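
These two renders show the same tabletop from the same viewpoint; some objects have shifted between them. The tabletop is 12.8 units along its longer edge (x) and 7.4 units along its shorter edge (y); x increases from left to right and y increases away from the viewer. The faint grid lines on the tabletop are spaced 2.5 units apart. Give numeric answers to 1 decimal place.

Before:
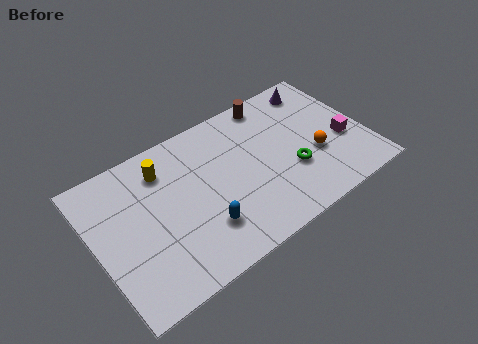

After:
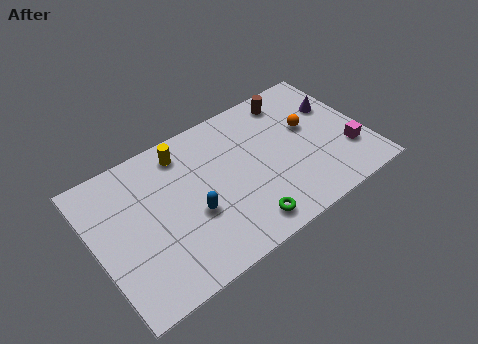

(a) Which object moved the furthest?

the green torus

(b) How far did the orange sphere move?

1.6

The orange sphere was near (10.3, 2.8) before and (10.3, 4.4) after, so it travelled √(0.0² + 1.6²) ≈ 1.6 units.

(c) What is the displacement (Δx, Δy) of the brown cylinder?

(0.9, -0.3)

From the two frames, the brown cylinder sits at roughly (8.9, 6.6) before and (9.8, 6.3) after.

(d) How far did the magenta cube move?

0.7

From (11.7, 2.9) to (11.8, 2.2), the magenta cube covered √(0.1² + 0.7²) ≈ 0.7 units.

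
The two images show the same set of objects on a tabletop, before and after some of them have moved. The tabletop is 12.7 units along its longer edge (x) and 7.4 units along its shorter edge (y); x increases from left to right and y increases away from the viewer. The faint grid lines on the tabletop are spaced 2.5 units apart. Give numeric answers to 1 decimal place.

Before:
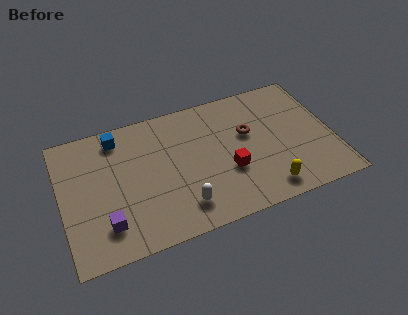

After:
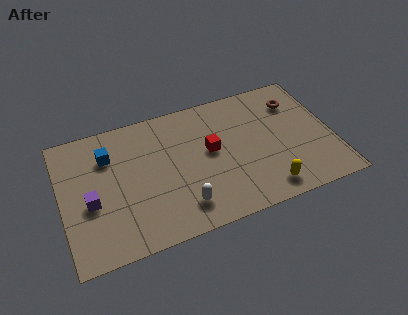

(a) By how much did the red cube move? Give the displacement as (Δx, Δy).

(-0.7, 1.4)

The red cube started near (7.7, 2.7) and ended near (7.0, 4.1).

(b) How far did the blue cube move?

1.0

The blue cube was near (2.8, 6.3) before and (2.3, 5.4) after, so it travelled √(0.5² + 0.9²) ≈ 1.0 units.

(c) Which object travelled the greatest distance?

the brown torus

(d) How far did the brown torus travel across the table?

2.6

The brown torus moved from about (8.8, 4.5) to (11.2, 5.6), a distance of √(2.4² + 1.1²) ≈ 2.6.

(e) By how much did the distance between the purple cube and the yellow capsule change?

+0.8

They were about 7.4 units apart before and 8.2 after — 0.8 units further apart.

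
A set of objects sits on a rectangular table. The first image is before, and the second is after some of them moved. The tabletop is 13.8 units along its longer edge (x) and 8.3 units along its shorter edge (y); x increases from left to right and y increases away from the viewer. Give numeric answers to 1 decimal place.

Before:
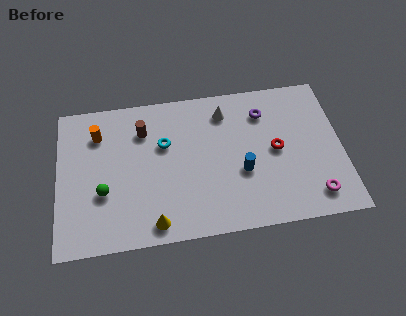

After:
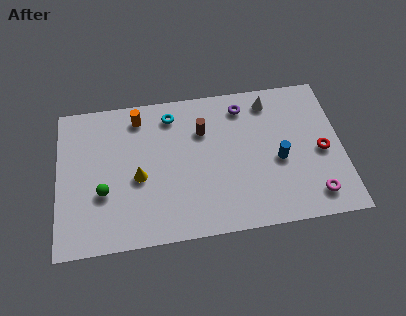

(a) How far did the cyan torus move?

1.6

The cyan torus was near (5.2, 5.3) before and (5.6, 6.9) after, so it travelled √(0.4² + 1.6²) ≈ 1.6 units.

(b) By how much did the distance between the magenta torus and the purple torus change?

+0.9

The distance was about 5.5 in the first image and 6.4 in the second, so they moved 0.9 units further apart.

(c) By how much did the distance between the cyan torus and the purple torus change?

-1.5

The distance was about 5.0 in the first image and 3.5 in the second, so they moved 1.5 units closer together.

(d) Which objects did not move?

the green sphere and the magenta torus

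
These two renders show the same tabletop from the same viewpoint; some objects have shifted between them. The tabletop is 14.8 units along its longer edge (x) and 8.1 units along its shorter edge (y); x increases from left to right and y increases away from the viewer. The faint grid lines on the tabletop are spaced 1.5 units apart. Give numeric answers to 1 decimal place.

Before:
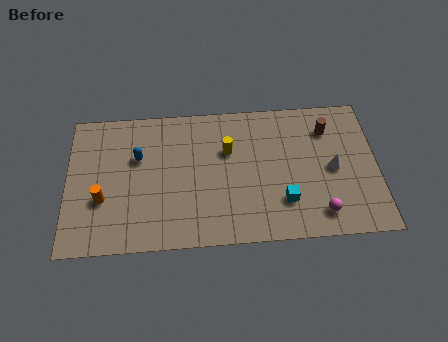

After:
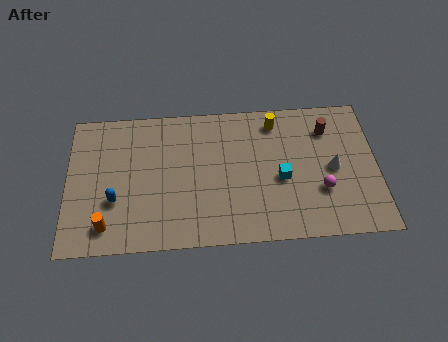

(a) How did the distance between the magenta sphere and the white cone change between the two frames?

-1.3

They were about 2.6 units apart before and 1.3 after — 1.3 units closer together.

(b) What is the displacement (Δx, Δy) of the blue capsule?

(-1.1, -2.4)

The blue capsule was at about (3.4, 5.2) and moved to about (2.3, 2.8).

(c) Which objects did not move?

the white cone and the brown cylinder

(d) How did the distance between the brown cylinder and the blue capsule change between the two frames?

+1.6

Before: roughly 9.2 units apart; after: 10.8. That's 1.6 units further apart.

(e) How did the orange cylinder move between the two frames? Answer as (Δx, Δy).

(0.2, -1.5)

The orange cylinder was at about (1.7, 2.9) and moved to about (1.9, 1.4).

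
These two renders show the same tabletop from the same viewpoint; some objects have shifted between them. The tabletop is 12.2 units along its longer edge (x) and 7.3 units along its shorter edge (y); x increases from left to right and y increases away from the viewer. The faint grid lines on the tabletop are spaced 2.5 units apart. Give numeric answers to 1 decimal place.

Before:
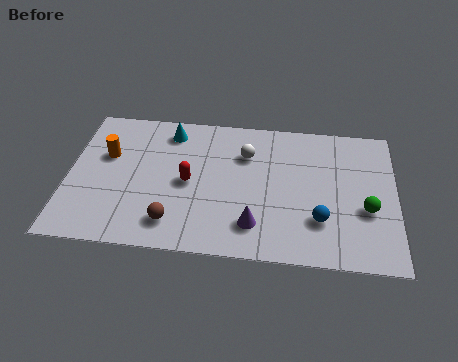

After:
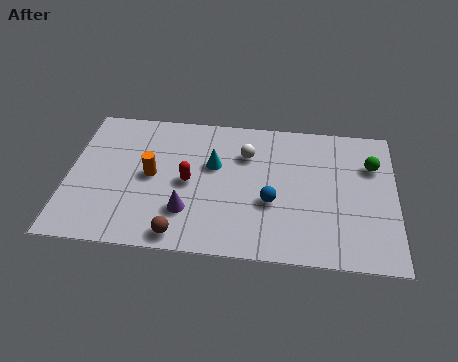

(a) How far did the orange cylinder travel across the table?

1.9

From (1.4, 4.6) to (3.1, 3.7), the orange cylinder covered √(1.7² + 0.9²) ≈ 1.9 units.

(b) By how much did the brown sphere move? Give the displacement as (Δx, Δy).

(0.3, -0.6)

The brown sphere started near (4.0, 1.4) and ended near (4.3, 0.8).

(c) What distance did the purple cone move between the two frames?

2.5

The purple cone moved from about (7.0, 1.6) to (4.5, 2.0), a distance of √(2.5² + 0.4²) ≈ 2.5.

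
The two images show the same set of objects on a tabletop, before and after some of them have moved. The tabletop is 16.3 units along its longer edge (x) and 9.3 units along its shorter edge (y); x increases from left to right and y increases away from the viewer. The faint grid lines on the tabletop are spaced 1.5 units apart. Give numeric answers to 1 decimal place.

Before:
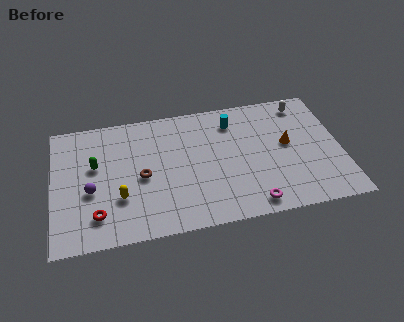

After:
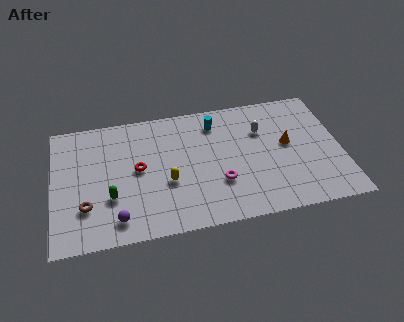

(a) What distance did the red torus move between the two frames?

3.8

The red torus was near (2.4, 2.0) before and (4.8, 4.9) after, so it travelled √(2.4² + 2.9²) ≈ 3.8 units.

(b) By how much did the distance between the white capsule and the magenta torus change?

-3.4

The distance was about 7.7 in the first image and 4.3 in the second, so they moved 3.4 units closer together.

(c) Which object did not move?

the orange cone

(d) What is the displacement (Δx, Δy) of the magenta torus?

(-1.7, 1.9)

From the two frames, the magenta torus sits at roughly (11.0, 1.1) before and (9.3, 3.0) after.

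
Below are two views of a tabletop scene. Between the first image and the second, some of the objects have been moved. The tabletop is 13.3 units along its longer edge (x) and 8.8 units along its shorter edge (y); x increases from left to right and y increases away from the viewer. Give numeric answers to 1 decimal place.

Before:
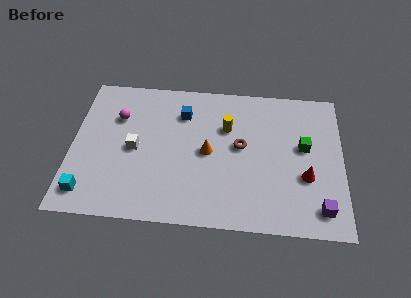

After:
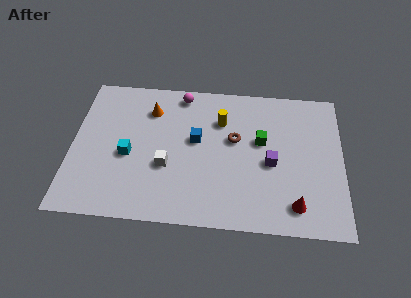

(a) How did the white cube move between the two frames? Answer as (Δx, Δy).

(1.6, -0.9)

From the two frames, the white cube sits at roughly (3.1, 4.2) before and (4.7, 3.3) after.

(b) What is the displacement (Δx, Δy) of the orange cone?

(-2.9, 2.4)

The orange cone started near (6.7, 4.3) and ended near (3.8, 6.7).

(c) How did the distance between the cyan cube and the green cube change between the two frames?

-4.5

Before: roughly 11.1 units apart; after: 6.6. That's 4.5 units closer together.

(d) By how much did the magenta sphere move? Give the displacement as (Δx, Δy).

(3.1, 1.7)

The magenta sphere started near (2.2, 6.1) and ended near (5.3, 7.8).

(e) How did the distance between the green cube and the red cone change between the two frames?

+2.3

They were about 1.8 units apart before and 4.1 after — 2.3 units further apart.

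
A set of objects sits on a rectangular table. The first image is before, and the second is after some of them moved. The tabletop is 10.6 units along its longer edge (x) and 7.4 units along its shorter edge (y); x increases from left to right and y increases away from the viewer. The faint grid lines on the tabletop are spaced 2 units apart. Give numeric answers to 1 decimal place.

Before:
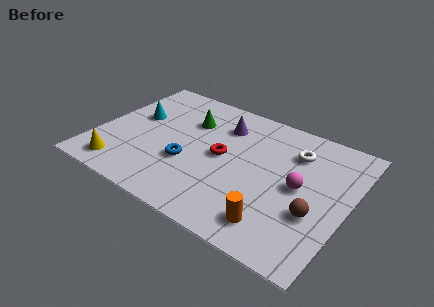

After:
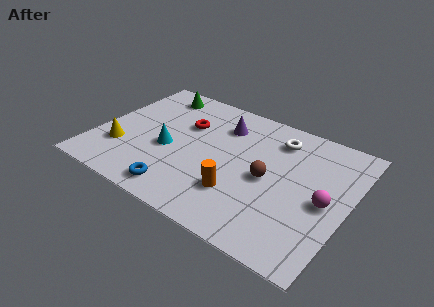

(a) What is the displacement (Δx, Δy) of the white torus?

(-0.8, 0.4)

The white torus started near (8.1, 5.5) and ended near (7.3, 5.9).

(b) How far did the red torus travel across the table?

2.1

The red torus was near (5.3, 3.8) before and (3.5, 4.9) after, so it travelled √(1.8² + 1.1²) ≈ 2.1 units.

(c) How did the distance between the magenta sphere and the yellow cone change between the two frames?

+0.9

Before: roughly 7.7 units apart; after: 8.6. That's 0.9 units further apart.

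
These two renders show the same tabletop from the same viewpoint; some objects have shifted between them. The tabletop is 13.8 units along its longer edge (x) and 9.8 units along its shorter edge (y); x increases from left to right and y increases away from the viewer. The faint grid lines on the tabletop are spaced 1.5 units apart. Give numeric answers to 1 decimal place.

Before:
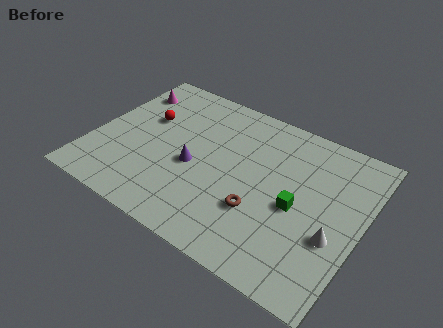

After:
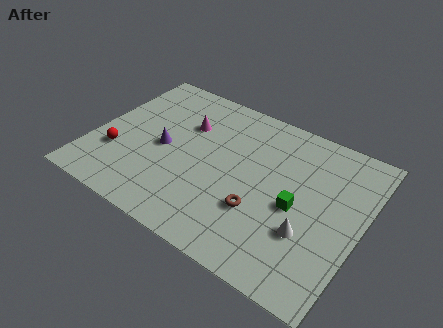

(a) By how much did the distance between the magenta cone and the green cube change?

-3.4

The distance was about 10.0 in the first image and 6.6 in the second, so they moved 3.4 units closer together.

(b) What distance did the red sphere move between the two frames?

3.2

The red sphere was near (2.4, 6.1) before and (1.4, 3.1) after, so it travelled √(1.0² + 3.0²) ≈ 3.2 units.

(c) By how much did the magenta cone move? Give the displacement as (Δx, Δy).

(3.3, -0.9)

The magenta cone started near (1.1, 7.6) and ended near (4.4, 6.7).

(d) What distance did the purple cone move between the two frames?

1.7

The purple cone moved from about (5.3, 4.2) to (3.6, 4.6), a distance of √(1.7² + 0.4²) ≈ 1.7.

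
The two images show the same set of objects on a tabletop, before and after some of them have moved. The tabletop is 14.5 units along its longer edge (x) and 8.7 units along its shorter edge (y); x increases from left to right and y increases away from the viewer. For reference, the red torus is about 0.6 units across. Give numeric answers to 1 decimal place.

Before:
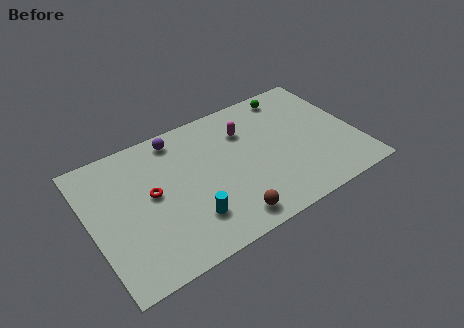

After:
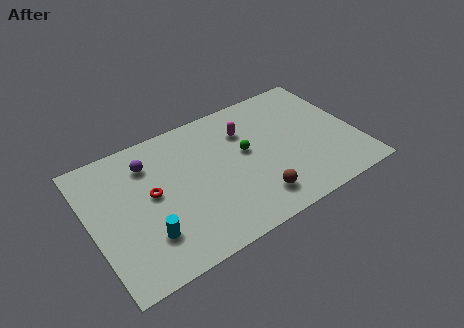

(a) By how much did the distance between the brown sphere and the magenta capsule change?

-0.8

They were about 5.4 units apart before and 4.6 after — 0.8 units closer together.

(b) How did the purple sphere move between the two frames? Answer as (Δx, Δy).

(-1.7, -0.9)

The purple sphere was at about (5.1, 7.6) and moved to about (3.4, 6.7).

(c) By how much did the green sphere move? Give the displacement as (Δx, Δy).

(-3.0, -2.7)

The green sphere was at about (11.5, 7.6) and moved to about (8.5, 4.9).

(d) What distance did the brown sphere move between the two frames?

1.7

The brown sphere was near (6.9, 1.2) before and (8.5, 1.7) after, so it travelled √(1.6² + 0.5²) ≈ 1.7 units.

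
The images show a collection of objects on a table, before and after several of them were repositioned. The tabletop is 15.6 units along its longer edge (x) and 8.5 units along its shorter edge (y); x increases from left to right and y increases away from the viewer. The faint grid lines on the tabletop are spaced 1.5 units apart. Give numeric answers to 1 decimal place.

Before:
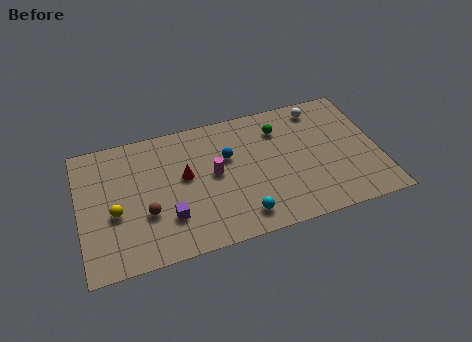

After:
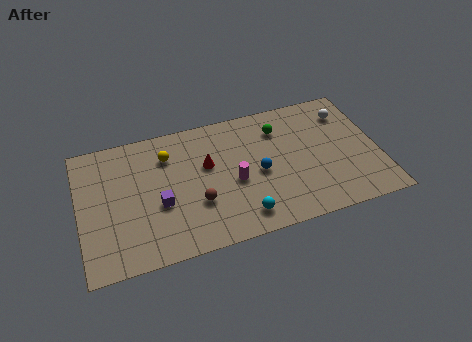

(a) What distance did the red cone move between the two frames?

1.3

From (5.5, 4.8) to (6.7, 5.2), the red cone covered √(1.2² + 0.4²) ≈ 1.3 units.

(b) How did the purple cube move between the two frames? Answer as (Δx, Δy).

(-0.4, 1.0)

The purple cube was at about (4.5, 2.4) and moved to about (4.1, 3.4).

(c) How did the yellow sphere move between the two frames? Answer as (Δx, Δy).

(2.9, 2.9)

The yellow sphere was at about (1.8, 3.5) and moved to about (4.7, 6.4).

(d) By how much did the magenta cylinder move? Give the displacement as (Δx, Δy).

(1.0, -0.8)

The magenta cylinder was at about (7.0, 4.5) and moved to about (8.0, 3.7).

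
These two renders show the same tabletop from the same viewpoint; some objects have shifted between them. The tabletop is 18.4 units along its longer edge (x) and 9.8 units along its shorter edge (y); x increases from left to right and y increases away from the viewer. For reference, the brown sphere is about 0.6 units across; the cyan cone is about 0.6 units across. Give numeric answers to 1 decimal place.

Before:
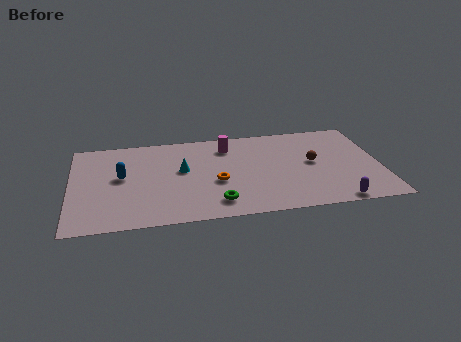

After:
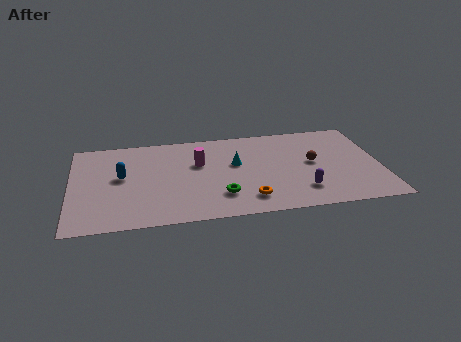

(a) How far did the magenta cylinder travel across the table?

2.4

The magenta cylinder moved from about (9.4, 7.8) to (7.6, 6.2), a distance of √(1.8² + 1.6²) ≈ 2.4.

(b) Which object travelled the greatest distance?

the cyan cone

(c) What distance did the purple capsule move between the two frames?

2.4

The purple capsule moved from about (15.5, 0.8) to (13.6, 2.3), a distance of √(1.9² + 1.5²) ≈ 2.4.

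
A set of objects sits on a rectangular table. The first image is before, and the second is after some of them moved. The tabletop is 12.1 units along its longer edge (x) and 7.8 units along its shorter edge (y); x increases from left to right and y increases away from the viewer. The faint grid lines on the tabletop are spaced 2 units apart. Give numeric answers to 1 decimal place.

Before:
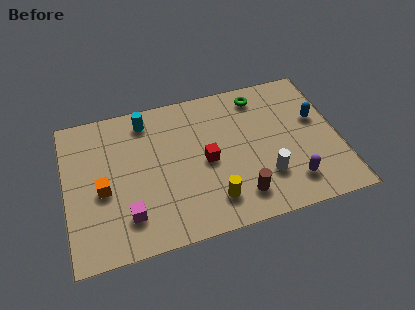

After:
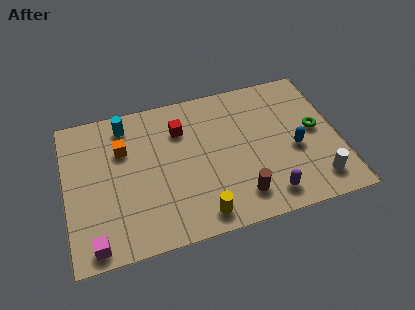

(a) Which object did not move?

the brown cylinder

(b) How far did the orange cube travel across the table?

2.1

From (1.6, 3.4) to (2.6, 5.3), the orange cube covered √(1.0² + 1.9²) ≈ 2.1 units.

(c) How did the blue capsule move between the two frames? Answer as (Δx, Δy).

(-1.1, -1.4)

From the two frames, the blue capsule sits at roughly (11.2, 4.7) before and (10.1, 3.3) after.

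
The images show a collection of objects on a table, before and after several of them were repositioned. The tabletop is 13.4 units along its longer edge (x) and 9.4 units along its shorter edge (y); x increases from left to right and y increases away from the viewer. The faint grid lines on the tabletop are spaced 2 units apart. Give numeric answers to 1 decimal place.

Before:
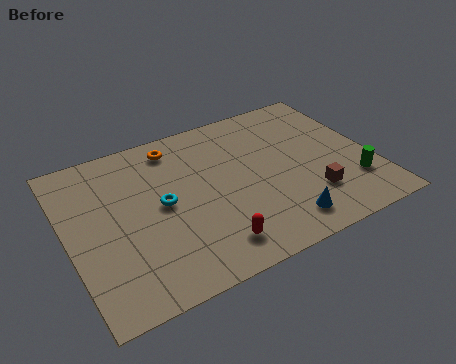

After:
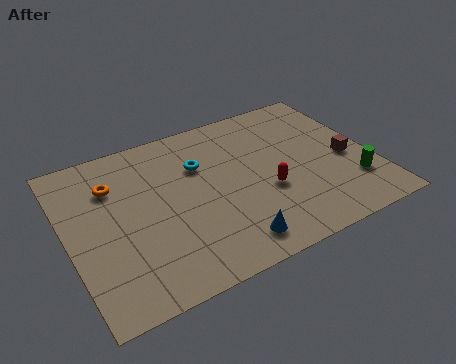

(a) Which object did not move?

the green cylinder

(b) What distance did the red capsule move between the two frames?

3.4

The red capsule was near (5.8, 1.6) before and (8.6, 3.6) after, so it travelled √(2.8² + 2.0²) ≈ 3.4 units.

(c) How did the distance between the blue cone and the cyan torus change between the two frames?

-0.8

They were about 5.8 units apart before and 5.0 after — 0.8 units closer together.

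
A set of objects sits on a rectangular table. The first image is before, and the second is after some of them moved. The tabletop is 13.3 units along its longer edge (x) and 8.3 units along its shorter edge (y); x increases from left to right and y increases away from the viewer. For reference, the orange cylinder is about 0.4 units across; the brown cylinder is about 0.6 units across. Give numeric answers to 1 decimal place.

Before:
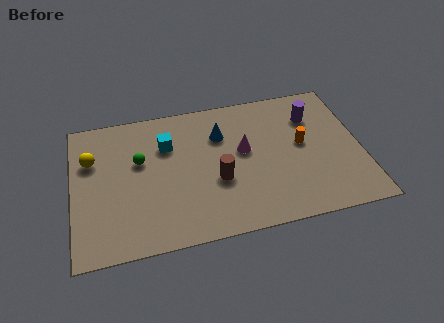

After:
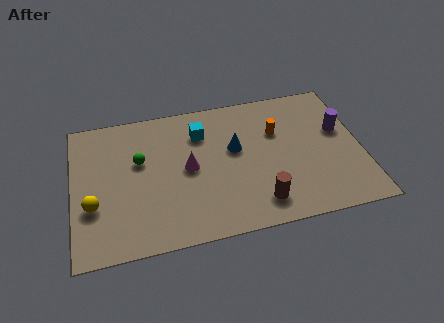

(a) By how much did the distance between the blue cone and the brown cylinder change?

+0.8

The distance was about 2.7 in the first image and 3.5 in the second, so they moved 0.8 units further apart.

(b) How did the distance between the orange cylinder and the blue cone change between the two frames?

-1.9

They were about 4.0 units apart before and 2.1 after — 1.9 units closer together.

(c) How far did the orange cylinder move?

1.5

The orange cylinder was near (10.6, 4.5) before and (9.5, 5.5) after, so it travelled √(1.1² + 1.0²) ≈ 1.5 units.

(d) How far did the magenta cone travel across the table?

2.6

The magenta cone was near (7.9, 4.7) before and (5.3, 4.2) after, so it travelled √(2.6² + 0.5²) ≈ 2.6 units.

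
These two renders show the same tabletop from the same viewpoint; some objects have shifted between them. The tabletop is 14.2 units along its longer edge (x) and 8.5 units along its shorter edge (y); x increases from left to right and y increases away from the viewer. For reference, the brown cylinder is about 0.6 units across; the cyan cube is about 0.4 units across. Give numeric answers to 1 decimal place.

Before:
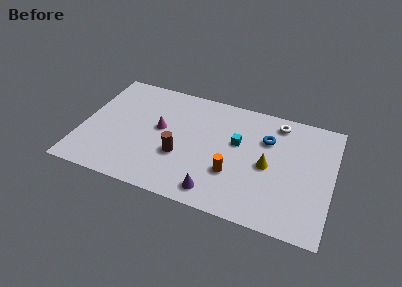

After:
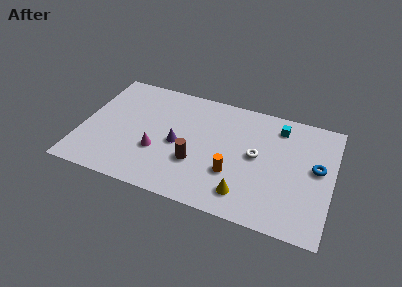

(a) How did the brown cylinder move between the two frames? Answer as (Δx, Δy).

(0.9, -0.2)

The brown cylinder was at about (5.7, 3.1) and moved to about (6.6, 2.9).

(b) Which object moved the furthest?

the purple cone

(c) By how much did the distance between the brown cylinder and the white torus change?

-3.0

Before: roughly 6.7 units apart; after: 3.7. That's 3.0 units closer together.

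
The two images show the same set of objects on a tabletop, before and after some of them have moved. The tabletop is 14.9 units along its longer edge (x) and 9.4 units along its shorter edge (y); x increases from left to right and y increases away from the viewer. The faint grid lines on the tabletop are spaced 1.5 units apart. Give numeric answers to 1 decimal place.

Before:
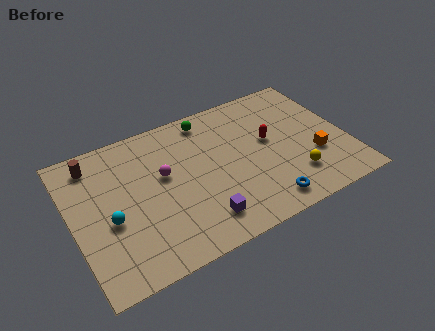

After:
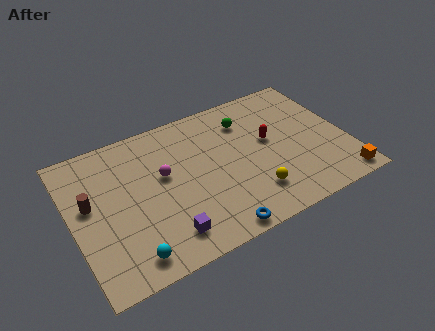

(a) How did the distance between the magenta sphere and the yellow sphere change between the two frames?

-1.9

They were about 7.4 units apart before and 5.5 after — 1.9 units closer together.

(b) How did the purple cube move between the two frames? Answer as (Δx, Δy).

(-1.9, -0.1)

The purple cube started near (6.5, 1.8) and ended near (4.6, 1.7).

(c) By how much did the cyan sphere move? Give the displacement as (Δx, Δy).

(0.7, -2.6)

The cyan sphere was at about (1.9, 3.9) and moved to about (2.6, 1.3).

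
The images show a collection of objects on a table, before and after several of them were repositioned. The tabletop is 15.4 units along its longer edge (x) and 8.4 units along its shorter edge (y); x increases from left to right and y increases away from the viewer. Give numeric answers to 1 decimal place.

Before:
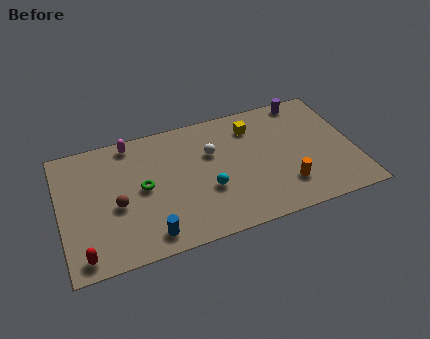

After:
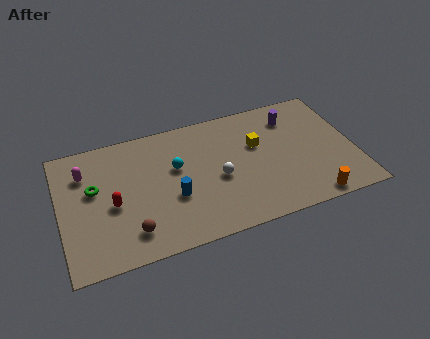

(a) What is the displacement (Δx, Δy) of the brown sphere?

(0.6, -1.9)

The brown sphere started near (2.9, 3.6) and ended near (3.5, 1.7).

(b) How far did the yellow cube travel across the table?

1.3

The yellow cube was near (10.3, 6.6) before and (10.4, 5.3) after, so it travelled √(0.1² + 1.3²) ≈ 1.3 units.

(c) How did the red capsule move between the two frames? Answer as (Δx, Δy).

(1.7, 2.7)

From the two frames, the red capsule sits at roughly (1.0, 1.0) before and (2.7, 3.7) after.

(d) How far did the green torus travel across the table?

2.6

The green torus moved from about (4.3, 4.3) to (1.8, 5.0), a distance of √(2.5² + 0.7²) ≈ 2.6.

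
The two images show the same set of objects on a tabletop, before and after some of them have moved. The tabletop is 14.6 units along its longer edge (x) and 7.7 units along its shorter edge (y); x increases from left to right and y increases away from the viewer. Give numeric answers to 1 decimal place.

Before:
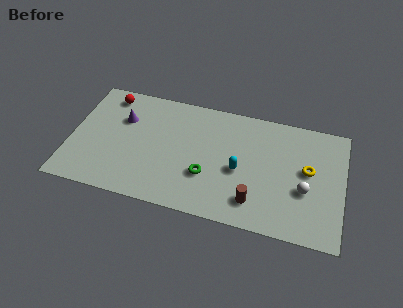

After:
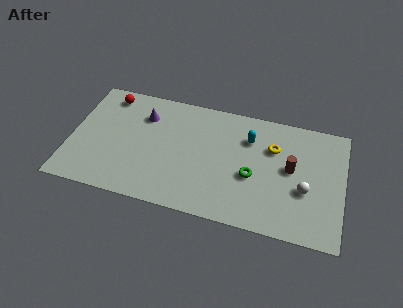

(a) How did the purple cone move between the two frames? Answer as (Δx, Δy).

(1.1, 0.5)

From the two frames, the purple cone sits at roughly (2.7, 5.2) before and (3.8, 5.7) after.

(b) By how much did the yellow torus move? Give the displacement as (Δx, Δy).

(-1.9, 1.0)

The yellow torus was at about (12.7, 4.3) and moved to about (10.8, 5.3).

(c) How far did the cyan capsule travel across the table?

2.2

From (9.1, 3.4) to (9.5, 5.6), the cyan capsule covered √(0.4² + 2.2²) ≈ 2.2 units.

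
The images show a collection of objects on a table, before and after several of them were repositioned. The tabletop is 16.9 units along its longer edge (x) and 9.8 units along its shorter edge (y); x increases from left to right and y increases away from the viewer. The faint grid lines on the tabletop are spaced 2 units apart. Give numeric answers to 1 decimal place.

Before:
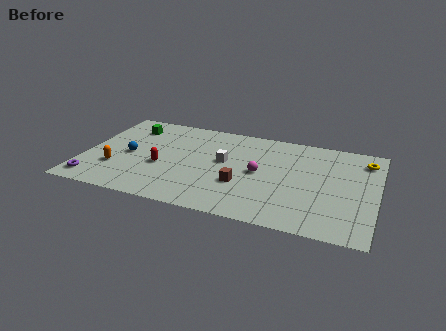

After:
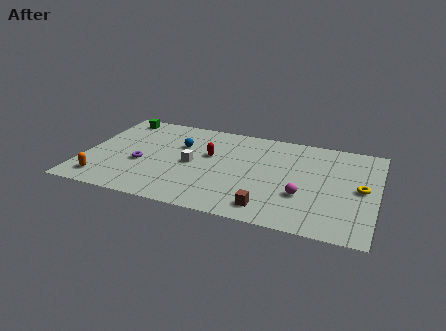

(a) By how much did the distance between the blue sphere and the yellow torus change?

-3.2

They were about 13.9 units apart before and 10.7 after — 3.2 units closer together.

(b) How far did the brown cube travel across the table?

2.5

From (9.3, 3.4) to (11.0, 1.5), the brown cube covered √(1.7² + 1.9²) ≈ 2.5 units.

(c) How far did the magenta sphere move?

3.1

The magenta sphere moved from about (10.2, 4.9) to (12.8, 3.3), a distance of √(2.6² + 1.6²) ≈ 3.1.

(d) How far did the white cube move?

2.0

The white cube was near (8.1, 5.5) before and (6.3, 4.7) after, so it travelled √(1.8² + 0.8²) ≈ 2.0 units.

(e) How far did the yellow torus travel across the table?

3.0

The yellow torus was near (16.1, 7.9) before and (16.0, 4.9) after, so it travelled √(0.1² + 3.0²) ≈ 3.0 units.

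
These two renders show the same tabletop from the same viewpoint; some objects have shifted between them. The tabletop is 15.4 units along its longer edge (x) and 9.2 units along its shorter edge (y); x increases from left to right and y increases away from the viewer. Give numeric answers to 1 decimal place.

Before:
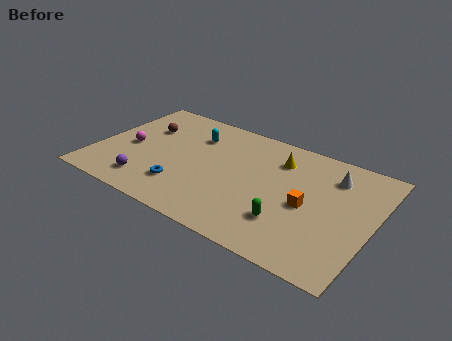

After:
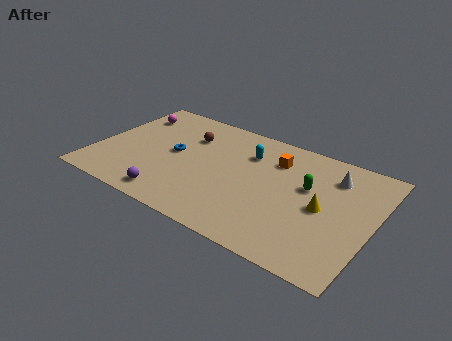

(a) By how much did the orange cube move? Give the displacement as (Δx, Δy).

(-2.2, 2.7)

The orange cube was at about (11.9, 4.2) and moved to about (9.7, 6.9).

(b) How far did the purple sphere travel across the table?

1.6

From (3.3, 1.7) to (4.8, 1.2), the purple sphere covered √(1.5² + 0.5²) ≈ 1.6 units.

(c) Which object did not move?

the white cone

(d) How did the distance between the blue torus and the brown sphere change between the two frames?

-3.0

The distance was about 4.9 in the first image and 1.9 in the second, so they moved 3.0 units closer together.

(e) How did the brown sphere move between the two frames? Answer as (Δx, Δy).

(2.5, 0.4)

The brown sphere was at about (2.3, 6.2) and moved to about (4.8, 6.6).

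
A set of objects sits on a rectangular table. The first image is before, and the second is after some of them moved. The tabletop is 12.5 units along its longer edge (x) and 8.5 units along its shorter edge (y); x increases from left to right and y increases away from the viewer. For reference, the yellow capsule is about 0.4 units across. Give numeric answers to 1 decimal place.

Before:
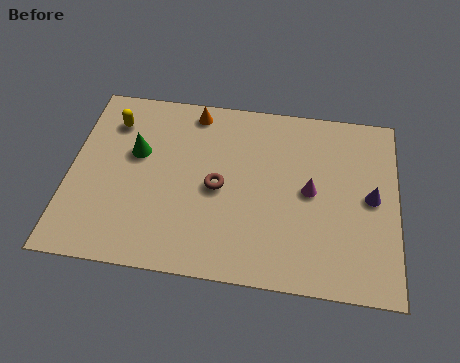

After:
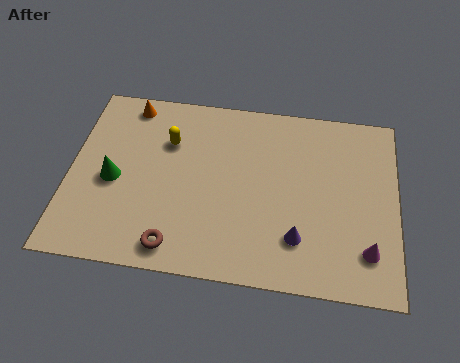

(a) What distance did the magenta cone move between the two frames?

3.3

The magenta cone was near (9.2, 4.3) before and (11.4, 1.9) after, so it travelled √(2.2² + 2.4²) ≈ 3.3 units.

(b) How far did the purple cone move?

3.5

The purple cone moved from about (11.5, 4.3) to (8.8, 2.1), a distance of √(2.7² + 2.2²) ≈ 3.5.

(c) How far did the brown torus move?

3.3

The brown torus was near (5.7, 4.0) before and (4.2, 1.1) after, so it travelled √(1.5² + 2.9²) ≈ 3.3 units.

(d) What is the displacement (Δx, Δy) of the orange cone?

(-2.5, 0.0)

From the two frames, the orange cone sits at roughly (4.6, 7.5) before and (2.1, 7.5) after.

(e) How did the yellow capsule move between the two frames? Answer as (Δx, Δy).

(2.2, -0.7)

The yellow capsule started near (1.5, 6.6) and ended near (3.7, 5.9).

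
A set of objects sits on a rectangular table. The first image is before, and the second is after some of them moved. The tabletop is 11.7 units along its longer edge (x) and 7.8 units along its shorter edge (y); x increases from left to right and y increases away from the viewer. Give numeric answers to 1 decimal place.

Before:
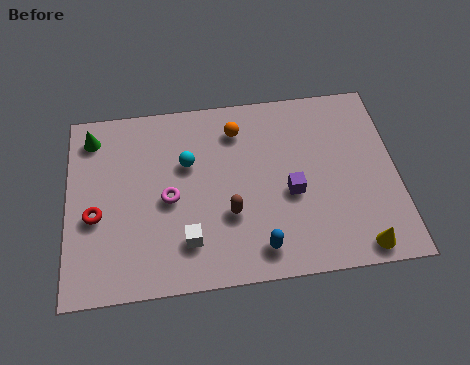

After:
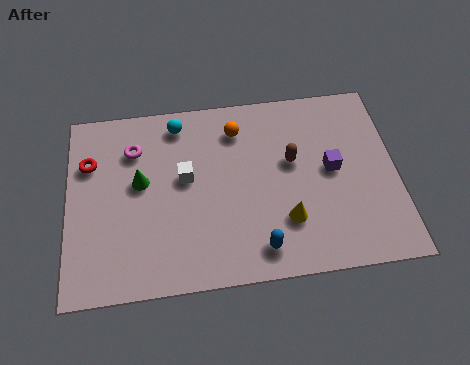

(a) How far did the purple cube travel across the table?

1.7

The purple cube moved from about (7.9, 3.3) to (9.4, 4.1), a distance of √(1.5² + 0.8²) ≈ 1.7.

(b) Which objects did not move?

the blue capsule and the orange sphere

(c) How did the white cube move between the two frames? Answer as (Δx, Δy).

(0.0, 2.6)

The white cube started near (4.2, 1.8) and ended near (4.2, 4.4).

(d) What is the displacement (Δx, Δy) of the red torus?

(-0.2, 2.2)

The red torus was at about (1.0, 3.2) and moved to about (0.8, 5.4).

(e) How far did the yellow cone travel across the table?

2.9

From (10.2, 0.8) to (7.7, 2.2), the yellow cone covered √(2.5² + 1.4²) ≈ 2.9 units.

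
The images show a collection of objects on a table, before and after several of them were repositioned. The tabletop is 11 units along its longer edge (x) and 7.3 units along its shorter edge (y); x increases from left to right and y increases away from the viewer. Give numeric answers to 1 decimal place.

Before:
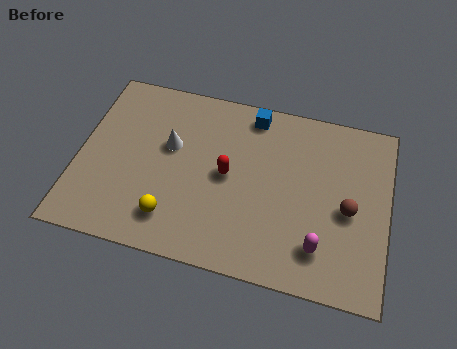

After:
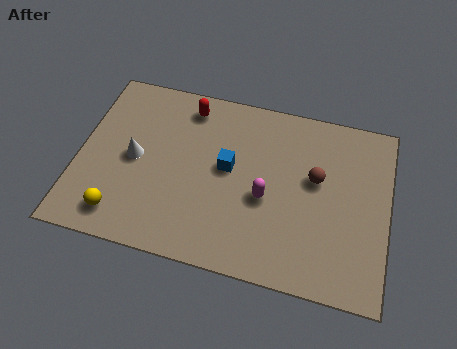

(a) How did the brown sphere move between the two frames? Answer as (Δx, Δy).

(-1.2, 1.0)

The brown sphere was at about (9.6, 3.3) and moved to about (8.4, 4.3).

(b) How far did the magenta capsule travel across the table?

2.5

The magenta capsule was near (8.7, 1.6) before and (6.7, 3.1) after, so it travelled √(2.0² + 1.5²) ≈ 2.5 units.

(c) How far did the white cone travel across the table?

1.4

From (3.2, 4.4) to (2.0, 3.6), the white cone covered √(1.2² + 0.8²) ≈ 1.4 units.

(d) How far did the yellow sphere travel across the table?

1.8

The yellow sphere moved from about (3.5, 1.5) to (1.7, 1.2), a distance of √(1.8² + 0.3²) ≈ 1.8.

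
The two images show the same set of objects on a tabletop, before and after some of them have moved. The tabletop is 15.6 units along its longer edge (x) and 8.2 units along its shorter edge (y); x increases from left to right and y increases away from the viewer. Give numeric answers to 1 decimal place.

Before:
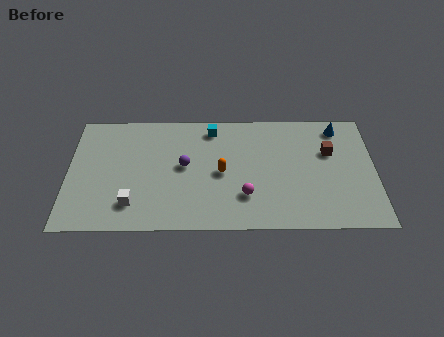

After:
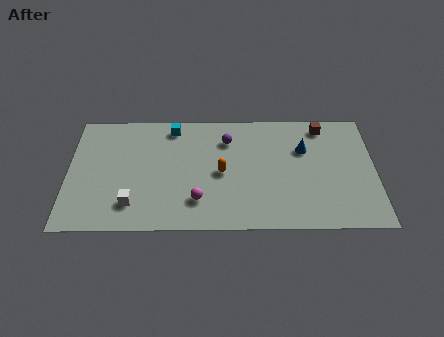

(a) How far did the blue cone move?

2.3

From (13.8, 7.0) to (12.0, 5.5), the blue cone covered √(1.8² + 1.5²) ≈ 2.3 units.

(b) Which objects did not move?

the orange capsule and the white cube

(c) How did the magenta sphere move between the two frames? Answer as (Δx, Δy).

(-2.4, -0.3)

From the two frames, the magenta sphere sits at roughly (9.0, 2.3) before and (6.6, 2.0) after.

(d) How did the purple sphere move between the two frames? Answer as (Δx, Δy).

(2.2, 1.8)

The purple sphere started near (5.9, 4.4) and ended near (8.1, 6.2).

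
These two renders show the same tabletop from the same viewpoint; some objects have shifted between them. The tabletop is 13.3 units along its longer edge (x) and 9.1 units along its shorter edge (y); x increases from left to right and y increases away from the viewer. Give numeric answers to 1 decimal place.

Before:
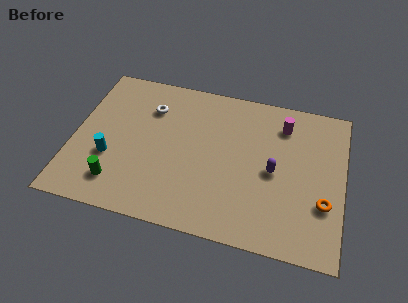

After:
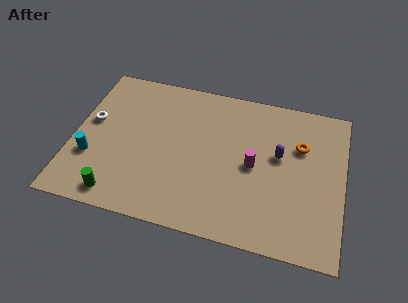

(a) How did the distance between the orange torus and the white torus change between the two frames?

+0.8

The distance was about 9.5 in the first image and 10.3 in the second, so they moved 0.8 units further apart.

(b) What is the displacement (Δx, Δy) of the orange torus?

(-1.3, 3.1)

From the two frames, the orange torus sits at roughly (12.4, 3.0) before and (11.1, 6.1) after.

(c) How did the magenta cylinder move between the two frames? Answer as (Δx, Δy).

(-1.3, -2.8)

From the two frames, the magenta cylinder sits at roughly (10.2, 7.2) before and (8.9, 4.4) after.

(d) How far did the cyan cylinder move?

0.9

From (1.9, 3.2) to (1.0, 3.0), the cyan cylinder covered √(0.9² + 0.2²) ≈ 0.9 units.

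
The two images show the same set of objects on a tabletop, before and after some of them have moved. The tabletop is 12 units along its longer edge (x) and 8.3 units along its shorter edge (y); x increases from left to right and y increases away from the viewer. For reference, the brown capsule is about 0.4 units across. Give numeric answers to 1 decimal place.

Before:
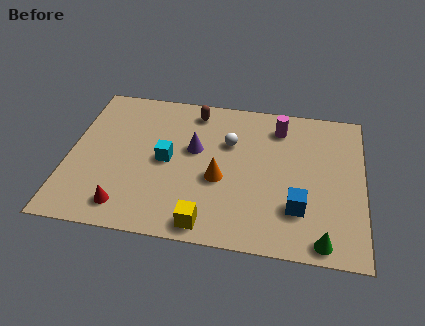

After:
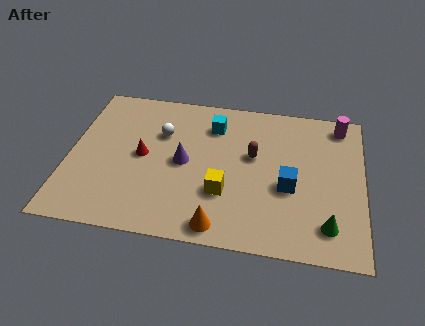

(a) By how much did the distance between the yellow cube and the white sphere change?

-0.7

The distance was about 4.7 in the first image and 4.0 in the second, so they moved 0.7 units closer together.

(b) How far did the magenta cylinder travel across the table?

2.5

The magenta cylinder was near (8.5, 6.7) before and (11.0, 7.2) after, so it travelled √(2.5² + 0.5²) ≈ 2.5 units.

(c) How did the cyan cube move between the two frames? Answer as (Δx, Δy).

(1.8, 2.3)

The cyan cube started near (4.0, 4.1) and ended near (5.8, 6.4).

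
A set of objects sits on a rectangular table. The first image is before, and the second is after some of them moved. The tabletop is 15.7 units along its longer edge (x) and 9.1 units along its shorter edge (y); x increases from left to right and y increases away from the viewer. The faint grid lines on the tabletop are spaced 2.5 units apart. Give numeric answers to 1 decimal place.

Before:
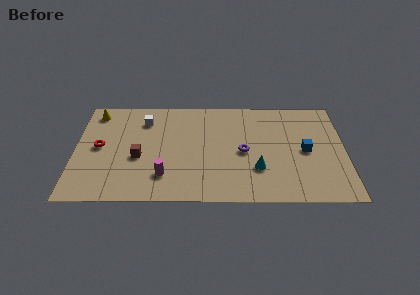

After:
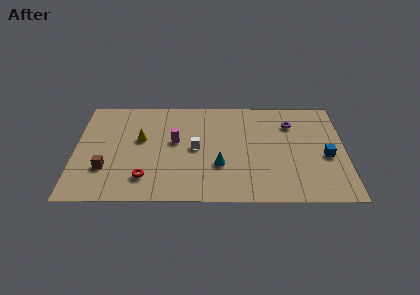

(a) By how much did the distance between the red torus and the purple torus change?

+1.4

The distance was about 8.4 in the first image and 9.8 in the second, so they moved 1.4 units further apart.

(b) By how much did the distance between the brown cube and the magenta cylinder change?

+2.5

Before: roughly 2.2 units apart; after: 4.7. That's 2.5 units further apart.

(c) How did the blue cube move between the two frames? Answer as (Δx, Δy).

(1.2, -0.5)

The blue cube was at about (13.4, 4.4) and moved to about (14.6, 3.9).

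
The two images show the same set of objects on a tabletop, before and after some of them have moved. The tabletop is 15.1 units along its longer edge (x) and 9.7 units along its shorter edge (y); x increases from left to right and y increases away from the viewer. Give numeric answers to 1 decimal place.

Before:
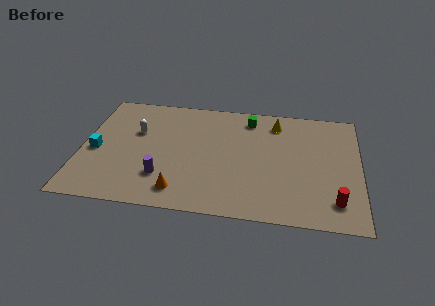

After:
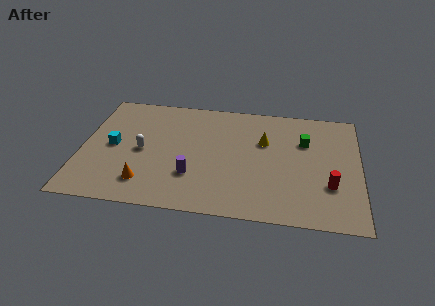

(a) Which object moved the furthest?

the green cube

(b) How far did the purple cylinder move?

1.6

The purple cylinder was near (4.5, 2.6) before and (6.1, 2.9) after, so it travelled √(1.6² + 0.3²) ≈ 1.6 units.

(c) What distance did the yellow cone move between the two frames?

1.8

From (10.5, 8.0) to (9.9, 6.3), the yellow cone covered √(0.6² + 1.7²) ≈ 1.8 units.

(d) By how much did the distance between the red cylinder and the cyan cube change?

-1.3

The distance was about 13.2 in the first image and 11.9 in the second, so they moved 1.3 units closer together.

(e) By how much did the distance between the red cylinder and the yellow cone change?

-2.1

Before: roughly 6.9 units apart; after: 4.8. That's 2.1 units closer together.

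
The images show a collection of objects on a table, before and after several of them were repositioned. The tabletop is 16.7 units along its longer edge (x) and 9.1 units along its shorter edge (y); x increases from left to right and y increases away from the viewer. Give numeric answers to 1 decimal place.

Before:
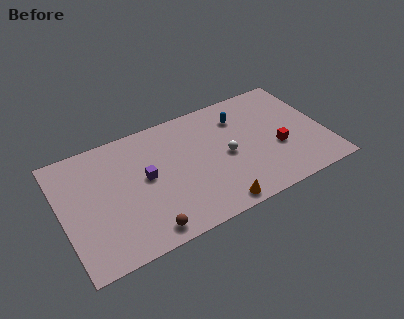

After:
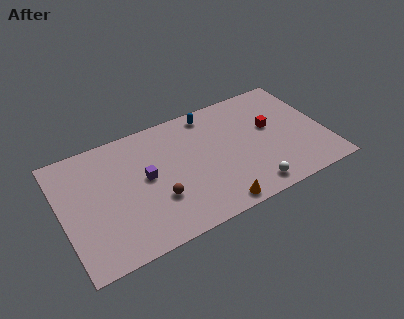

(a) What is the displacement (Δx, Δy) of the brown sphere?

(1.0, 1.9)

The brown sphere started near (4.8, 1.1) and ended near (5.8, 3.0).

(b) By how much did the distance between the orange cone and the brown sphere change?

-0.4

They were about 4.4 units apart before and 4.0 after — 0.4 units closer together.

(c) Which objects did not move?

the orange cone and the purple cube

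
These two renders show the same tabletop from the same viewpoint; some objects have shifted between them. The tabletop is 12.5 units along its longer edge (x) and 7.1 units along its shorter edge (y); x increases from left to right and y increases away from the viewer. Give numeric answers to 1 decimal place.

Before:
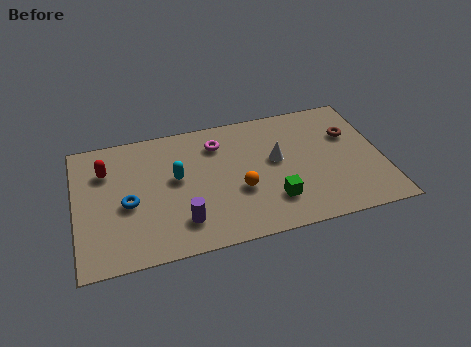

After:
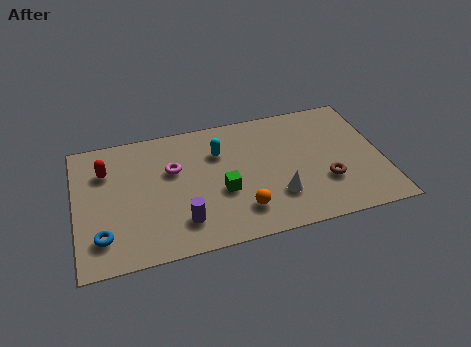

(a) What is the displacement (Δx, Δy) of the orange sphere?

(0.0, -1.1)

From the two frames, the orange sphere sits at roughly (6.6, 2.7) before and (6.6, 1.6) after.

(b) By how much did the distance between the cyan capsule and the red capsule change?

+1.6

They were about 3.0 units apart before and 4.6 after — 1.6 units further apart.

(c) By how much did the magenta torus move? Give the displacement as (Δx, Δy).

(-1.9, -1.0)

The magenta torus was at about (5.9, 5.5) and moved to about (4.0, 4.5).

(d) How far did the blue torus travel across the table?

1.9

The blue torus moved from about (2.1, 3.1) to (1.0, 1.6), a distance of √(1.1² + 1.5²) ≈ 1.9.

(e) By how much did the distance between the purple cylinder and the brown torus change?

-1.8

The distance was about 7.7 in the first image and 5.9 in the second, so they moved 1.8 units closer together.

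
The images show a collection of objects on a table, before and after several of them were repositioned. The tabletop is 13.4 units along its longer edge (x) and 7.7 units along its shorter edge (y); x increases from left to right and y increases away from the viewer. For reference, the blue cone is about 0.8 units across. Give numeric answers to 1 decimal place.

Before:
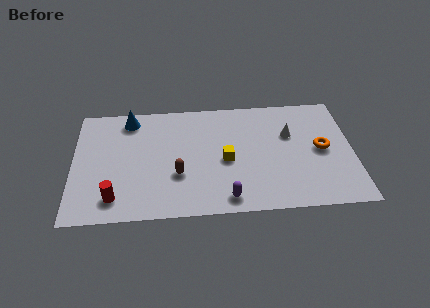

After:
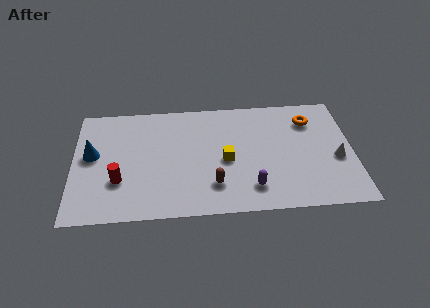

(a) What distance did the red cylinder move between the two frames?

1.1

The red cylinder was near (2.0, 1.4) before and (2.2, 2.5) after, so it travelled √(0.2² + 1.1²) ≈ 1.1 units.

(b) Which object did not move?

the yellow cube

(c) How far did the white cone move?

2.8

The white cone moved from about (10.4, 5.0) to (12.6, 3.2), a distance of √(2.2² + 1.8²) ≈ 2.8.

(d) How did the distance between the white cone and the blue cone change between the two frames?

+3.9

They were about 7.9 units apart before and 11.8 after — 3.9 units further apart.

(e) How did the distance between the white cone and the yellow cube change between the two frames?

+1.9

They were about 3.4 units apart before and 5.3 after — 1.9 units further apart.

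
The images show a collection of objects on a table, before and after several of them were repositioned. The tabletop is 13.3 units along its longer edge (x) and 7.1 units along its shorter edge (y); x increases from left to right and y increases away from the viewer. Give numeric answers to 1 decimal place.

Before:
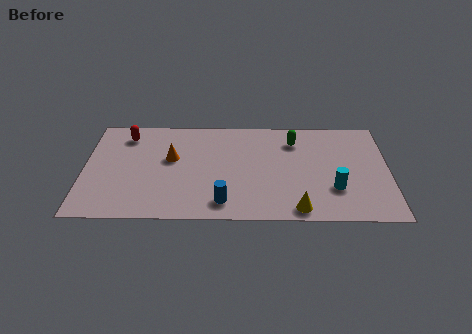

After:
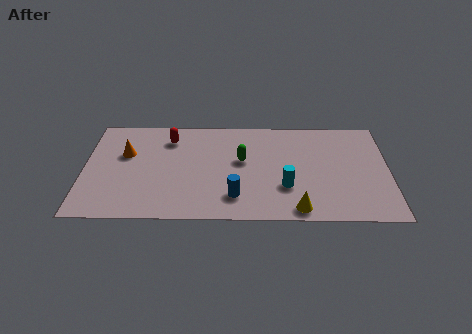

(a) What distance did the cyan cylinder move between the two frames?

2.1

The cyan cylinder moved from about (10.9, 2.2) to (8.8, 2.3), a distance of √(2.1² + 0.1²) ≈ 2.1.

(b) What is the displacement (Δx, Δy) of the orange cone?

(-2.0, 0.3)

From the two frames, the orange cone sits at roughly (3.8, 4.2) before and (1.8, 4.5) after.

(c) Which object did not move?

the yellow cone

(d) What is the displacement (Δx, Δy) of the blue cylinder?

(0.5, 0.4)

From the two frames, the blue cylinder sits at roughly (6.1, 1.2) before and (6.6, 1.6) after.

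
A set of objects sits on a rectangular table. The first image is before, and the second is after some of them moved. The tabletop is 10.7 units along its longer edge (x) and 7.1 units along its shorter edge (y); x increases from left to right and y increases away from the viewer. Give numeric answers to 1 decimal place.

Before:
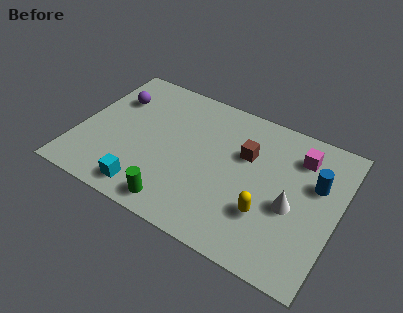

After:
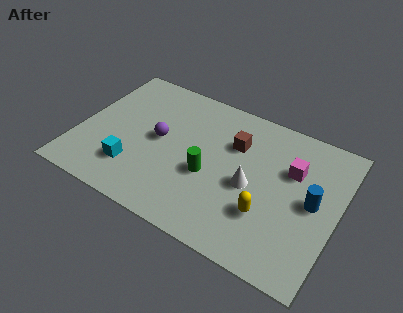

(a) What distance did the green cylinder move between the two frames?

2.2

The green cylinder moved from about (4.5, 0.9) to (5.5, 2.9), a distance of √(1.0² + 2.0²) ≈ 2.2.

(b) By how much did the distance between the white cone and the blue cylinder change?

+0.8

They were about 1.7 units apart before and 2.5 after — 0.8 units further apart.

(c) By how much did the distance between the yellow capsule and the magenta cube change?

-0.8

The distance was about 3.4 in the first image and 2.6 in the second, so they moved 0.8 units closer together.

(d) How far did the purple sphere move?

2.5

From (1.2, 5.0) to (3.3, 3.7), the purple sphere covered √(2.1² + 1.3²) ≈ 2.5 units.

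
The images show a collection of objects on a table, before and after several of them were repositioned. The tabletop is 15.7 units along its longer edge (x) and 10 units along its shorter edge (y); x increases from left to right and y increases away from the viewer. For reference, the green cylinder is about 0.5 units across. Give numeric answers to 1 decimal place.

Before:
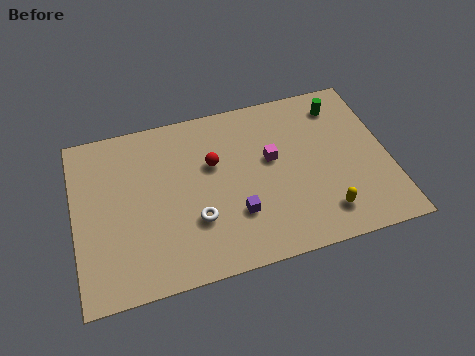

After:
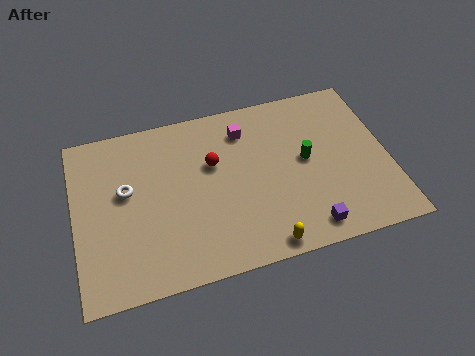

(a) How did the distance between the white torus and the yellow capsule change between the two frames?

+1.7

Before: roughly 6.4 units apart; after: 8.1. That's 1.7 units further apart.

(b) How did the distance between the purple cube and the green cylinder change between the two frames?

-3.7

The distance was about 7.7 in the first image and 4.0 in the second, so they moved 3.7 units closer together.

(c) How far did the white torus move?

4.2

The white torus moved from about (5.9, 3.2) to (2.6, 5.8), a distance of √(3.3² + 2.6²) ≈ 4.2.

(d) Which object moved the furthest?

the white torus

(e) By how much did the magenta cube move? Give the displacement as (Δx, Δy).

(-1.2, 2.1)

The magenta cube was at about (9.9, 5.8) and moved to about (8.7, 7.9).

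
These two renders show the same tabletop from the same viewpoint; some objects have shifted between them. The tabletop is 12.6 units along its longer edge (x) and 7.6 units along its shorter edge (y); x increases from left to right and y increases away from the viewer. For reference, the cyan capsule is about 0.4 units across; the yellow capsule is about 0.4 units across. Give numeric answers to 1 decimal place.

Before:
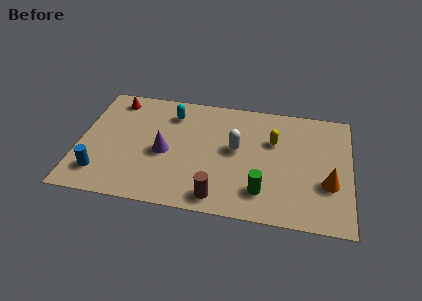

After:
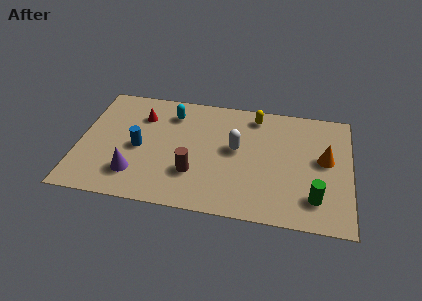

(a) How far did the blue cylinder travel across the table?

2.5

From (1.1, 1.6) to (2.8, 3.5), the blue cylinder covered √(1.7² + 1.9²) ≈ 2.5 units.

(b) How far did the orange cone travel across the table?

1.5

The orange cone was near (11.6, 2.7) before and (11.4, 4.2) after, so it travelled √(0.2² + 1.5²) ≈ 1.5 units.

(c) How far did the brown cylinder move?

1.8

The brown cylinder was near (6.6, 1.0) before and (5.4, 2.3) after, so it travelled √(1.2² + 1.3²) ≈ 1.8 units.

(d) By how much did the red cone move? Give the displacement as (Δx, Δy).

(1.3, -0.9)

From the two frames, the red cone sits at roughly (1.5, 6.5) before and (2.8, 5.6) after.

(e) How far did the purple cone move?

2.1

The purple cone was near (4.0, 3.4) before and (2.7, 1.8) after, so it travelled √(1.3² + 1.6²) ≈ 2.1 units.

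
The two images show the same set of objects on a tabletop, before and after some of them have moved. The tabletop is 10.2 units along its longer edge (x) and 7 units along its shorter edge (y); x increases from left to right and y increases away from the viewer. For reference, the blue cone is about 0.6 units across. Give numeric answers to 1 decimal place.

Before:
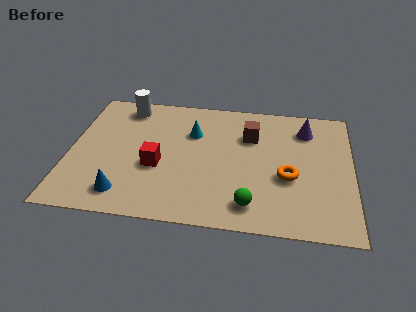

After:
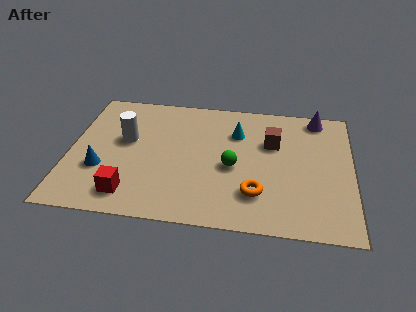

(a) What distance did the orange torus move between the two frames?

1.5

From (7.9, 2.8) to (6.8, 1.8), the orange torus covered √(1.1² + 1.0²) ≈ 1.5 units.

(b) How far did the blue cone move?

1.5

The blue cone was near (2.1, 1.2) before and (1.2, 2.4) after, so it travelled √(0.9² + 1.2²) ≈ 1.5 units.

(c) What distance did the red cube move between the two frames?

1.8

From (3.2, 2.8) to (2.3, 1.2), the red cube covered √(0.9² + 1.6²) ≈ 1.8 units.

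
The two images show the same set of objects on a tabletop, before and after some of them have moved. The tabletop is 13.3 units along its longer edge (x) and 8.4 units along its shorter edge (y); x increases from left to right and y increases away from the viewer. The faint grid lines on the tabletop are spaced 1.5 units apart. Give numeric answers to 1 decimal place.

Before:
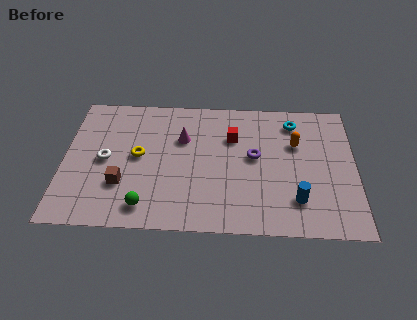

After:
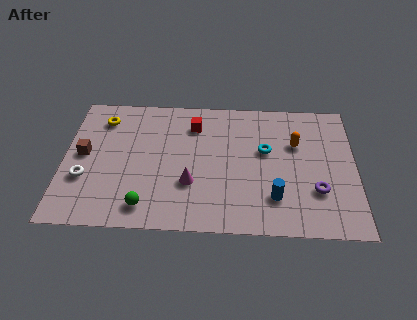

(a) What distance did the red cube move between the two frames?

1.9

The red cube moved from about (7.7, 5.8) to (5.9, 6.5), a distance of √(1.8² + 0.7²) ≈ 1.9.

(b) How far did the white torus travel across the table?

1.5

From (1.9, 4.1) to (1.0, 2.9), the white torus covered √(0.9² + 1.2²) ≈ 1.5 units.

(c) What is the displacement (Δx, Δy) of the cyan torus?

(-1.3, -1.9)

The cyan torus was at about (10.5, 6.9) and moved to about (9.2, 5.0).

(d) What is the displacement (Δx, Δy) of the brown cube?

(-1.8, 1.8)

The brown cube started near (2.7, 2.6) and ended near (0.9, 4.4).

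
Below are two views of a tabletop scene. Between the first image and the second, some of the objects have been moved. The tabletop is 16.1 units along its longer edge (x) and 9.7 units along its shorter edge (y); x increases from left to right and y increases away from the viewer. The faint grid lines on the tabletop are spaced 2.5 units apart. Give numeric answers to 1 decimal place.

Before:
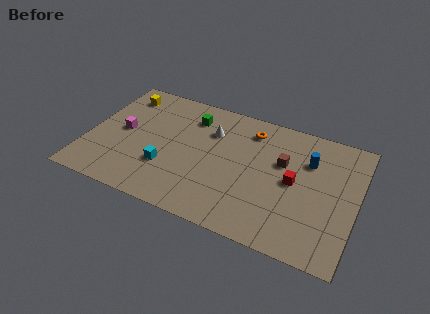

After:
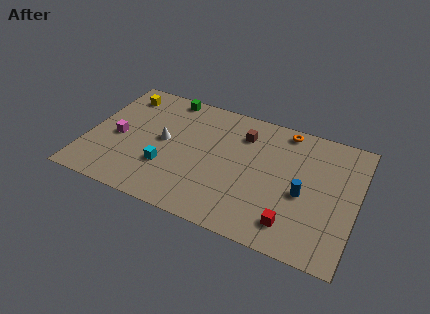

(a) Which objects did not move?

the cyan cube and the yellow cube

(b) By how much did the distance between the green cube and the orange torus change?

+3.6

Before: roughly 3.6 units apart; after: 7.2. That's 3.6 units further apart.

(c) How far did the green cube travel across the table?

2.0

The green cube moved from about (5.9, 7.6) to (4.3, 8.8), a distance of √(1.6² + 1.2²) ≈ 2.0.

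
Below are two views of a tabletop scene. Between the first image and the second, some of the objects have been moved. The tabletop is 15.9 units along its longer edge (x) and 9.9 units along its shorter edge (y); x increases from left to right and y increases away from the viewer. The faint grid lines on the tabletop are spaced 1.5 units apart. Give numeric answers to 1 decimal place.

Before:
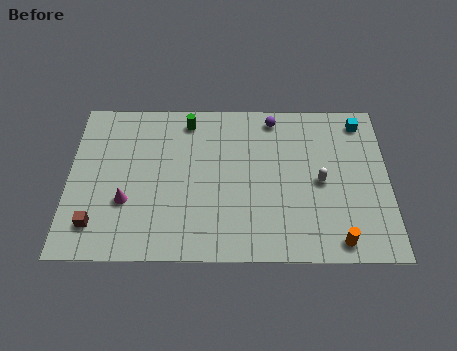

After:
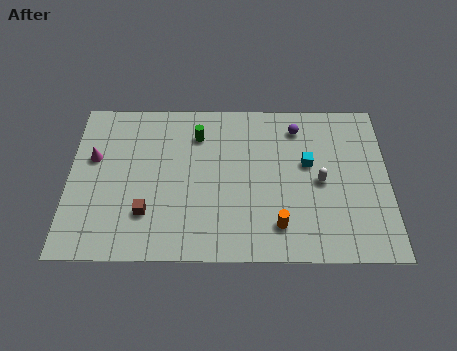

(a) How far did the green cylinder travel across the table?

1.0

The green cylinder moved from about (5.9, 8.5) to (6.4, 7.6), a distance of √(0.5² + 0.9²) ≈ 1.0.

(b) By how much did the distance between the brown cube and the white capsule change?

-2.6

The distance was about 11.4 in the first image and 8.8 in the second, so they moved 2.6 units closer together.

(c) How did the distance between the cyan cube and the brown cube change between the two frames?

-6.1

They were about 14.7 units apart before and 8.6 after — 6.1 units closer together.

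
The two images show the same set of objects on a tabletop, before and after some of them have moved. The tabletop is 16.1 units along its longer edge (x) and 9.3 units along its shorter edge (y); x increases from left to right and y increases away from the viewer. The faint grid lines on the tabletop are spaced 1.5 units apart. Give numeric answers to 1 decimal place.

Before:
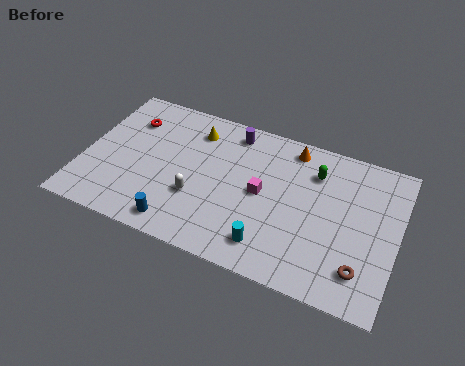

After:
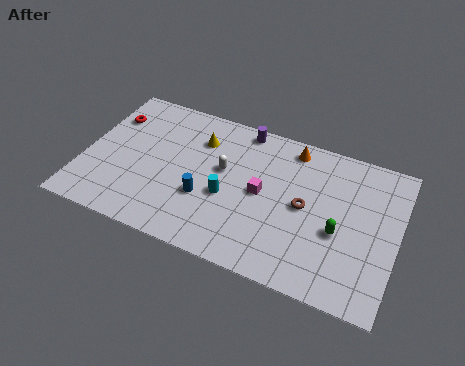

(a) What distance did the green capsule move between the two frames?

3.5

The green capsule was near (11.7, 7.0) before and (13.2, 3.8) after, so it travelled √(1.5² + 3.2²) ≈ 3.5 units.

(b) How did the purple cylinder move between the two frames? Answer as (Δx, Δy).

(0.5, 0.4)

The purple cylinder started near (7.3, 8.0) and ended near (7.8, 8.4).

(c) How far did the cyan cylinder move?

3.2

The cyan cylinder moved from about (9.9, 1.7) to (7.5, 3.8), a distance of √(2.4² + 2.1²) ≈ 3.2.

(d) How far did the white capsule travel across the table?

2.5

The white capsule was near (6.0, 3.2) before and (7.1, 5.4) after, so it travelled √(1.1² + 2.2²) ≈ 2.5 units.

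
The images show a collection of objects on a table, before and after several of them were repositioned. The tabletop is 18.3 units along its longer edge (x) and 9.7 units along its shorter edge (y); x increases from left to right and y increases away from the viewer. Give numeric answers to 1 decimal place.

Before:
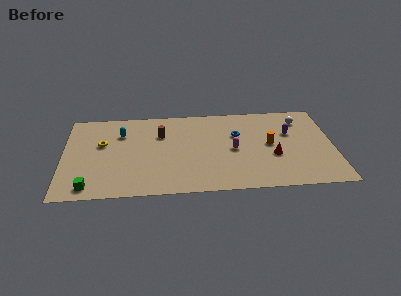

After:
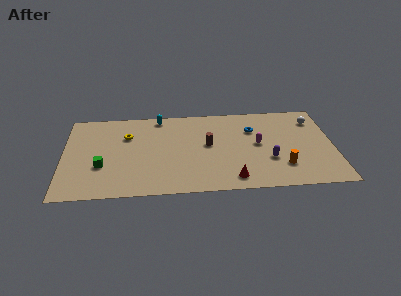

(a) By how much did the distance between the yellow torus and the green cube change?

-1.1

The distance was about 4.8 in the first image and 3.7 in the second, so they moved 1.1 units closer together.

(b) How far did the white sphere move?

0.9

The white sphere moved from about (16.2, 7.7) to (17.1, 7.6), a distance of √(0.9² + 0.1²) ≈ 0.9.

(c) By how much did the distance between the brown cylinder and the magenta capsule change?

-1.9

The distance was about 5.3 in the first image and 3.4 in the second, so they moved 1.9 units closer together.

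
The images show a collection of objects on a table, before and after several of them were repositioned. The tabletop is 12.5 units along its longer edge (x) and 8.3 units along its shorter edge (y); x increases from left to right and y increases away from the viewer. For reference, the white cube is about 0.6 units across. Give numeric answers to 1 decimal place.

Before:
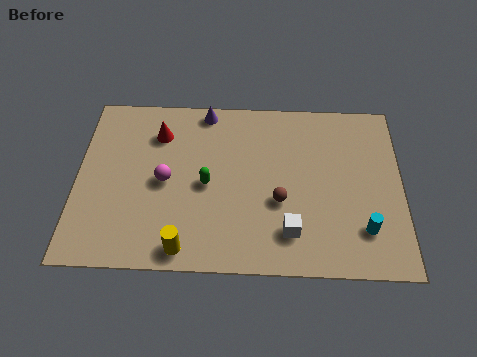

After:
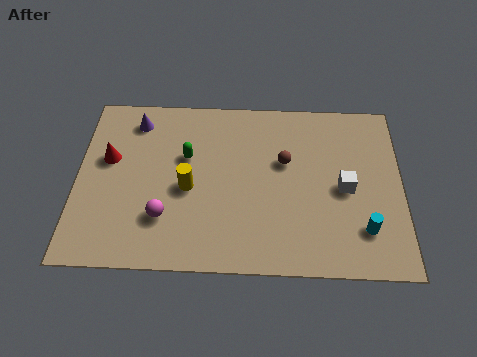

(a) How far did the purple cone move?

2.8

From (4.9, 7.5) to (2.2, 6.9), the purple cone covered √(2.7² + 0.6²) ≈ 2.8 units.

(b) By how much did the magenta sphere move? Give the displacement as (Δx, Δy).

(0.0, -1.7)

The magenta sphere was at about (3.4, 4.0) and moved to about (3.4, 2.3).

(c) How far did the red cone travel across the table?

2.3

From (3.1, 6.3) to (1.2, 5.0), the red cone covered √(1.9² + 1.3²) ≈ 2.3 units.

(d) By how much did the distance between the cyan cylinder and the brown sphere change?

+0.9

Before: roughly 3.4 units apart; after: 4.3. That's 0.9 units further apart.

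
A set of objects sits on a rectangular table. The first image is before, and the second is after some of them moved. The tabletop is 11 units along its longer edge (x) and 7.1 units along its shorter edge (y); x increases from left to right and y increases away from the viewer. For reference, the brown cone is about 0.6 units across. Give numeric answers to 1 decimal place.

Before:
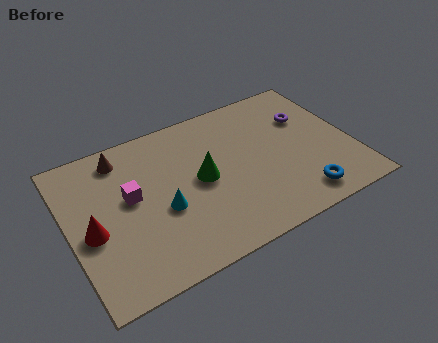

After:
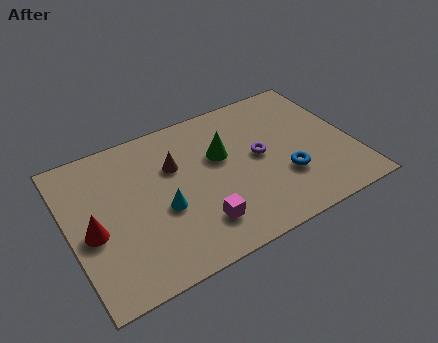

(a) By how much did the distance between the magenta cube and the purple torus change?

-3.7

Before: roughly 7.1 units apart; after: 3.4. That's 3.7 units closer together.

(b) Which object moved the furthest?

the magenta cube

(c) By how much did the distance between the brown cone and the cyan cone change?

-1.4

They were about 3.3 units apart before and 1.9 after — 1.4 units closer together.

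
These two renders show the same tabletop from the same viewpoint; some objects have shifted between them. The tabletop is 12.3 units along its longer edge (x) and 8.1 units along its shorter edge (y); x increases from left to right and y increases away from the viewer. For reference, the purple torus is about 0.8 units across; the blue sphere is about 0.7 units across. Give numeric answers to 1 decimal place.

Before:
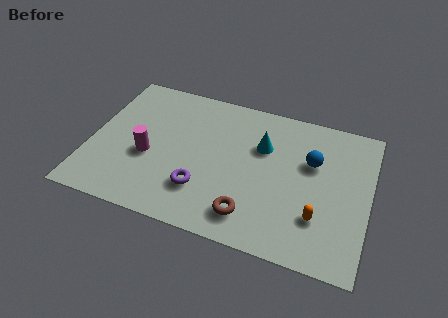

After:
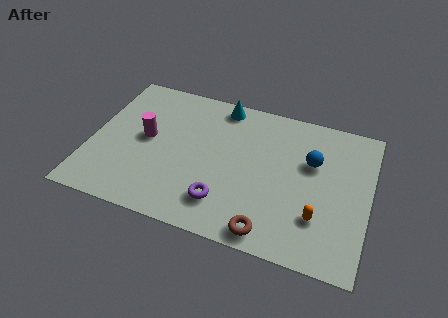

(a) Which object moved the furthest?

the cyan cone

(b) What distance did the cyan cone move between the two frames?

2.7

The cyan cone moved from about (7.5, 5.4) to (5.5, 7.2), a distance of √(2.0² + 1.8²) ≈ 2.7.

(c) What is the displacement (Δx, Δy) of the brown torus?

(0.9, -0.6)

From the two frames, the brown torus sits at roughly (7.3, 1.5) before and (8.2, 0.9) after.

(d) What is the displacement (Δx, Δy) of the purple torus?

(1.0, -0.4)

The purple torus started near (5.1, 2.2) and ended near (6.1, 1.8).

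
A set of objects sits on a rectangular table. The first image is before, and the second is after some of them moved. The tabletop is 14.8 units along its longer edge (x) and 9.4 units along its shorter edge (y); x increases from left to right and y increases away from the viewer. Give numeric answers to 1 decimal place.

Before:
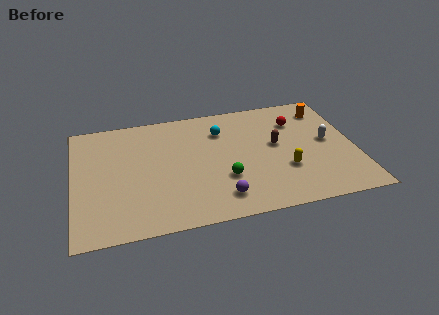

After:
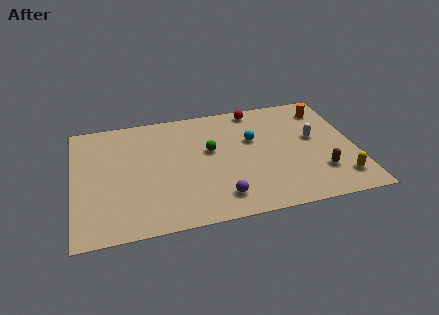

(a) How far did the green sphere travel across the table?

2.5

The green sphere moved from about (7.8, 3.1) to (7.2, 5.5), a distance of √(0.6² + 2.4²) ≈ 2.5.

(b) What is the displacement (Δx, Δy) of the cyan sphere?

(1.6, -1.1)

The cyan sphere was at about (7.9, 7.0) and moved to about (9.5, 5.9).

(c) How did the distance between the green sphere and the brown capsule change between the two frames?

+2.8

The distance was about 3.6 in the first image and 6.4 in the second, so they moved 2.8 units further apart.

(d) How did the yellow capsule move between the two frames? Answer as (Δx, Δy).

(2.8, -1.3)

From the two frames, the yellow capsule sits at roughly (11.0, 3.1) before and (13.8, 1.8) after.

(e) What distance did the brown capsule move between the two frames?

3.4

The brown capsule moved from about (10.7, 5.2) to (12.8, 2.5), a distance of √(2.1² + 2.7²) ≈ 3.4.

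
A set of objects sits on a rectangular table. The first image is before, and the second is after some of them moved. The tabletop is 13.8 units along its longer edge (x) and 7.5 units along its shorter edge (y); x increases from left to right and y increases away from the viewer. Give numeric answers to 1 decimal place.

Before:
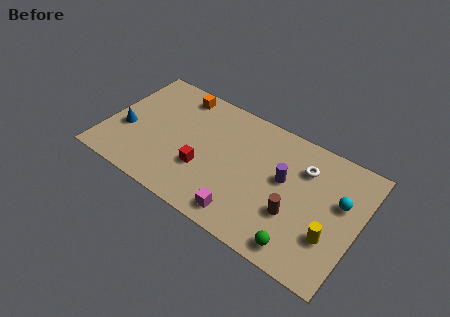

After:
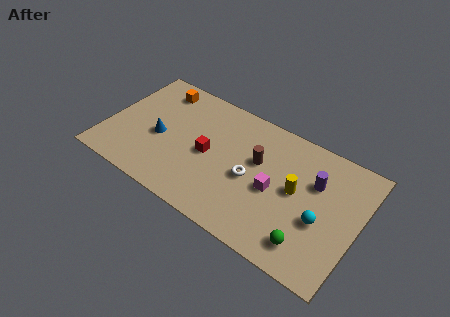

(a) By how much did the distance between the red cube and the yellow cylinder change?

-2.2

They were about 7.0 units apart before and 4.8 after — 2.2 units closer together.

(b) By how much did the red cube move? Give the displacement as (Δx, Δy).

(0.1, 1.0)

From the two frames, the red cube sits at roughly (5.5, 2.6) before and (5.6, 3.6) after.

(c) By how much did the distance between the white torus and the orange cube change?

-0.9

They were about 7.3 units apart before and 6.4 after — 0.9 units closer together.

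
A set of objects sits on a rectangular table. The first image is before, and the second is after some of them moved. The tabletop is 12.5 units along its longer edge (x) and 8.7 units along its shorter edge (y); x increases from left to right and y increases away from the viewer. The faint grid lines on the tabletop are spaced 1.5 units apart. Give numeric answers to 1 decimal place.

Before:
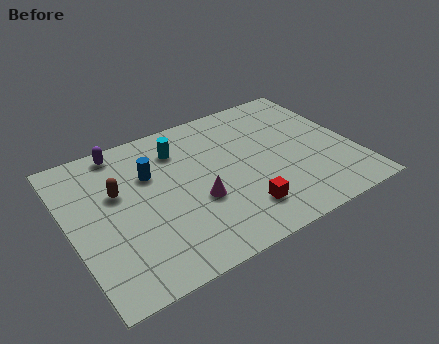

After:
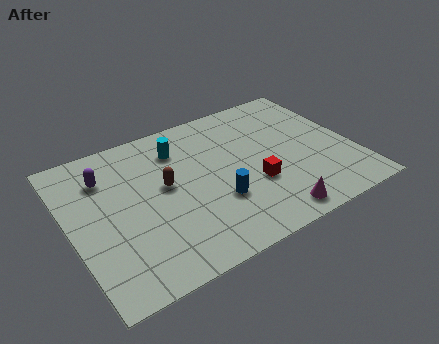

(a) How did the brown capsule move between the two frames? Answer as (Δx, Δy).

(2.0, -0.6)

The brown capsule was at about (2.2, 5.4) and moved to about (4.2, 4.8).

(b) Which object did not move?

the cyan cylinder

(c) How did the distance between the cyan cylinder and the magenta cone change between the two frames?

+3.1

Before: roughly 3.4 units apart; after: 6.5. That's 3.1 units further apart.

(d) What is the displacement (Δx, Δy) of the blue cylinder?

(2.5, -2.9)

The blue cylinder started near (3.7, 5.8) and ended near (6.2, 2.9).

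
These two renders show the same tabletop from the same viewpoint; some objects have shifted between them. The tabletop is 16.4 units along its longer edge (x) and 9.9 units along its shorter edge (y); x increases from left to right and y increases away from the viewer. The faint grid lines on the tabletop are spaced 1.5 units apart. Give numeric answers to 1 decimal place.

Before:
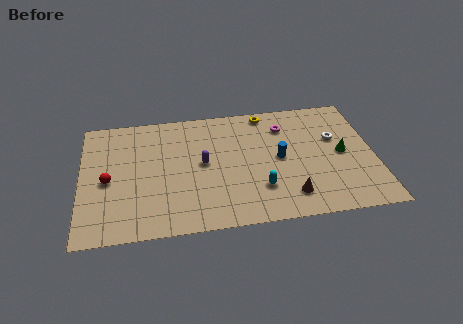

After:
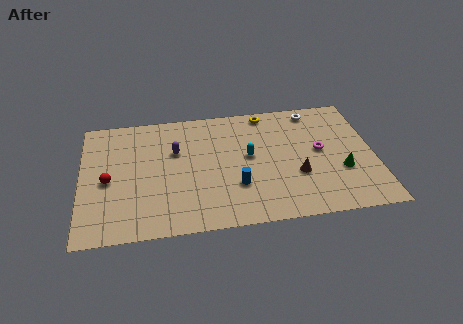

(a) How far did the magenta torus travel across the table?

3.0

The magenta torus moved from about (11.5, 7.6) to (13.4, 5.3), a distance of √(1.9² + 2.3²) ≈ 3.0.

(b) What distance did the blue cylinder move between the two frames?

3.1

The blue cylinder moved from about (11.1, 5.0) to (8.6, 3.1), a distance of √(2.5² + 1.9²) ≈ 3.1.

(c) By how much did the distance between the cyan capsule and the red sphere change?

-0.6

Before: roughly 8.6 units apart; after: 8.0. That's 0.6 units closer together.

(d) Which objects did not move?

the yellow torus and the red sphere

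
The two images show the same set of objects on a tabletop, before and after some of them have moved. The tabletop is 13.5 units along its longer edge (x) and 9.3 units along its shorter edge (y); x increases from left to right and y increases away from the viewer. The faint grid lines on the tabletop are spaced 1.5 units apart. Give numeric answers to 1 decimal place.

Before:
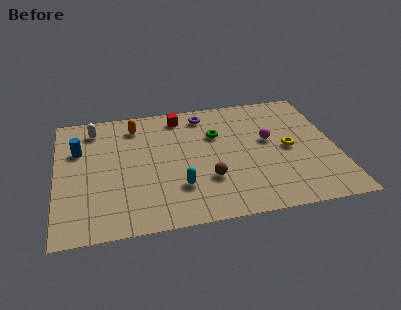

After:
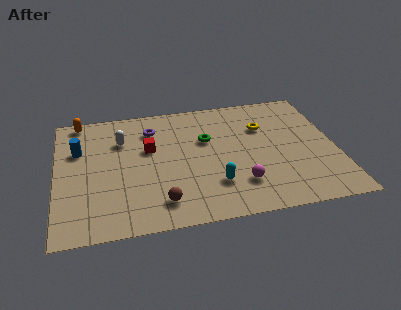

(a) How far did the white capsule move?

1.7

The white capsule was near (1.9, 7.7) before and (3.2, 6.6) after, so it travelled √(1.3² + 1.1²) ≈ 1.7 units.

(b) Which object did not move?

the blue cylinder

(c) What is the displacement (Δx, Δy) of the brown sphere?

(-2.3, -1.2)

From the two frames, the brown sphere sits at roughly (7.2, 2.9) before and (4.9, 1.7) after.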